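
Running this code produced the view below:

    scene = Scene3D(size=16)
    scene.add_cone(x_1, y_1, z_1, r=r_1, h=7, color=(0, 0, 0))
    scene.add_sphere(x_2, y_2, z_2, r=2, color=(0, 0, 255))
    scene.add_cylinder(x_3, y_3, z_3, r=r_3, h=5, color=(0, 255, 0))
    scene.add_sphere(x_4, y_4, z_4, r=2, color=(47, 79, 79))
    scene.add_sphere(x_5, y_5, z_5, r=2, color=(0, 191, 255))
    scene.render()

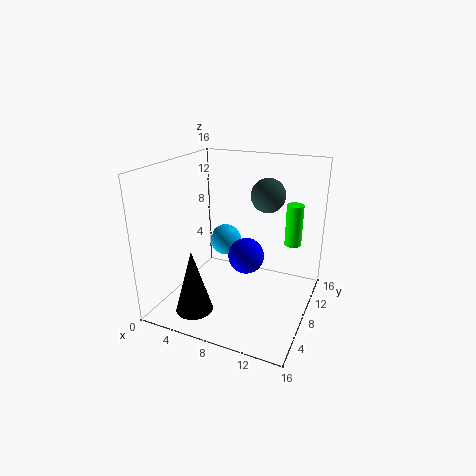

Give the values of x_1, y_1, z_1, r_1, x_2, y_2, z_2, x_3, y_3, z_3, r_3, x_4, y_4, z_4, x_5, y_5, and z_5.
x_1 = 5; y_1 = 3; z_1 = 1; r_1 = 2; x_2 = 9; y_2 = 8; z_2 = 6; x_3 = 13; y_3 = 13; z_3 = 6; r_3 = 1; x_4 = 10; y_4 = 12; z_4 = 12; x_5 = 4; y_5 = 13; z_5 = 5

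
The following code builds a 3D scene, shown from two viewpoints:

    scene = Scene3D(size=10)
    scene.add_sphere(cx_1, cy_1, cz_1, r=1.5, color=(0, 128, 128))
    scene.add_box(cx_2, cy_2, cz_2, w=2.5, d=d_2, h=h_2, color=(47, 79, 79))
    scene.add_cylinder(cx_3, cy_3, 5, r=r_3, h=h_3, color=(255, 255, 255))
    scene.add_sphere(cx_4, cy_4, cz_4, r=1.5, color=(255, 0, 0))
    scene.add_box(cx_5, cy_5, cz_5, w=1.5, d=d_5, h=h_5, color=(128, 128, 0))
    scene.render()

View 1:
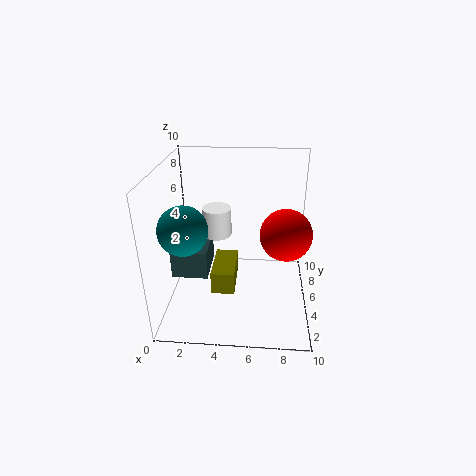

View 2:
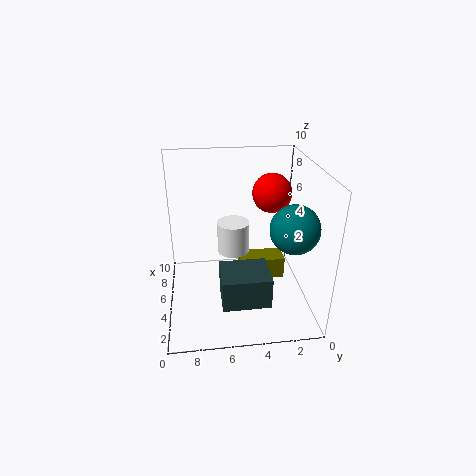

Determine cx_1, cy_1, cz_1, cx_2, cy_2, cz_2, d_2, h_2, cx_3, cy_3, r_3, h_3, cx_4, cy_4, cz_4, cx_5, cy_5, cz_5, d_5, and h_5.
cx_1 = 2
cy_1 = 2
cz_1 = 7
cx_2 = 0.5
cy_2 = 3.5
cz_2 = 2.5
d_2 = 3
h_2 = 2
cx_3 = 3.5
cy_3 = 5.5
r_3 = 1
h_3 = 2
cx_4 = 8
cy_4 = 2
cz_4 = 7
cx_5 = 3.5
cy_5 = 2
cz_5 = 2.5
d_5 = 3
h_5 = 1.5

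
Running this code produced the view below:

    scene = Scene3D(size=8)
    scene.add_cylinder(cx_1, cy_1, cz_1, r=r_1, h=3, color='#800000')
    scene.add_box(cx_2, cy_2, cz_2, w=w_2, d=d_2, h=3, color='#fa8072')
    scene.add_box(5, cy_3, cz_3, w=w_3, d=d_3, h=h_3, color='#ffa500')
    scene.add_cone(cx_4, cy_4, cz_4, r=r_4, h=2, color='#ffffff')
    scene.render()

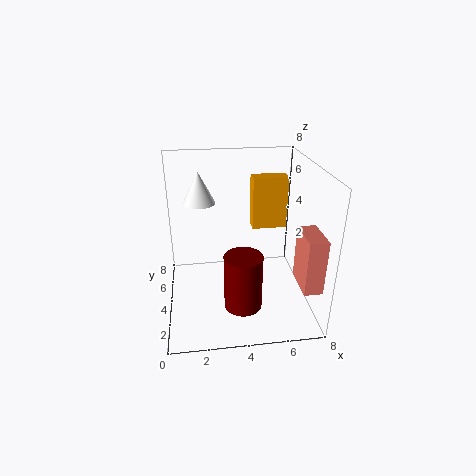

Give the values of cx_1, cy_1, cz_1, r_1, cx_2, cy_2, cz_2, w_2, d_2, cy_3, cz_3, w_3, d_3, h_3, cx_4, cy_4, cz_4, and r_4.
cx_1 = 4, cy_1 = 2, cz_1 = 1, r_1 = 1, cx_2 = 7, cy_2 = 1, cz_2 = 2, w_2 = 1, d_2 = 2, cy_3 = 5, cz_3 = 4, w_3 = 2, d_3 = 1, h_3 = 3, cx_4 = 2, cy_4 = 7, cz_4 = 5, r_4 = 1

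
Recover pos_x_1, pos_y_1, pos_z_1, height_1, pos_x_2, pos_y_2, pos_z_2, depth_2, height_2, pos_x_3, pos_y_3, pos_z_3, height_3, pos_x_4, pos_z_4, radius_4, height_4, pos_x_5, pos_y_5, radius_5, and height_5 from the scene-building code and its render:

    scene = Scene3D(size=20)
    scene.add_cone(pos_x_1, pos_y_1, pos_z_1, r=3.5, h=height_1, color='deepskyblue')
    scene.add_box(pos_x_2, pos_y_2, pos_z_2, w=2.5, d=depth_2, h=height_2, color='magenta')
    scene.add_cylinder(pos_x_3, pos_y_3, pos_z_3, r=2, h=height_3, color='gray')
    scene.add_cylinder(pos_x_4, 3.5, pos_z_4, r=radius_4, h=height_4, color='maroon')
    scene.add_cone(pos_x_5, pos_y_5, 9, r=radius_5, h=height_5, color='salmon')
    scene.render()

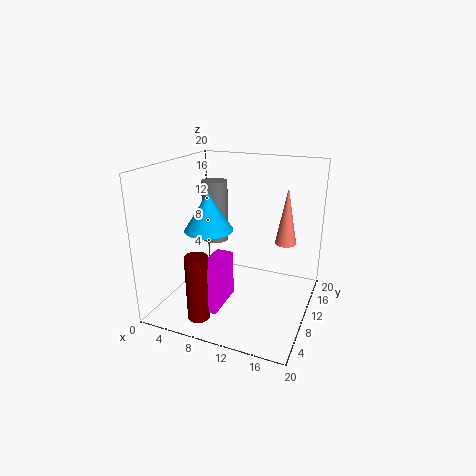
pos_x_1 = 5.5
pos_y_1 = 10
pos_z_1 = 10.5
height_1 = 5.5
pos_x_2 = 7
pos_y_2 = 3.5
pos_z_2 = 1.5
depth_2 = 6
height_2 = 6.5
pos_x_3 = 4
pos_y_3 = 15
pos_z_3 = 7
height_3 = 9.5
pos_x_4 = 7
pos_z_4 = 0.5
radius_4 = 1.5
height_4 = 9
pos_x_5 = 16
pos_y_5 = 13
radius_5 = 1.5
height_5 = 8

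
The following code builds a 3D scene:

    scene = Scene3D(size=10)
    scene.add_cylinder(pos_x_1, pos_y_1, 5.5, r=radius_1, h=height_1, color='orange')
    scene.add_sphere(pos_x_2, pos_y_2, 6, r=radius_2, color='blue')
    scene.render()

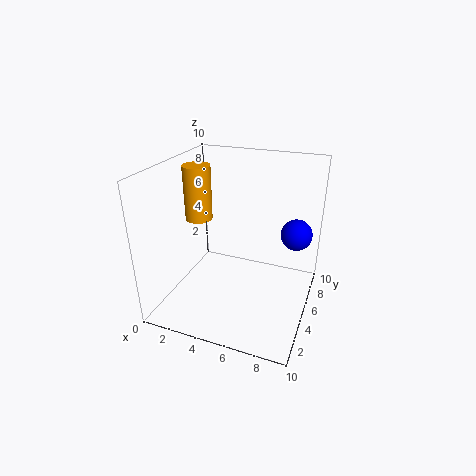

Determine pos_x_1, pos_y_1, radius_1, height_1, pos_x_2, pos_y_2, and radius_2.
pos_x_1 = 1.5, pos_y_1 = 6, radius_1 = 1, height_1 = 4, pos_x_2 = 9, pos_y_2 = 5, radius_2 = 1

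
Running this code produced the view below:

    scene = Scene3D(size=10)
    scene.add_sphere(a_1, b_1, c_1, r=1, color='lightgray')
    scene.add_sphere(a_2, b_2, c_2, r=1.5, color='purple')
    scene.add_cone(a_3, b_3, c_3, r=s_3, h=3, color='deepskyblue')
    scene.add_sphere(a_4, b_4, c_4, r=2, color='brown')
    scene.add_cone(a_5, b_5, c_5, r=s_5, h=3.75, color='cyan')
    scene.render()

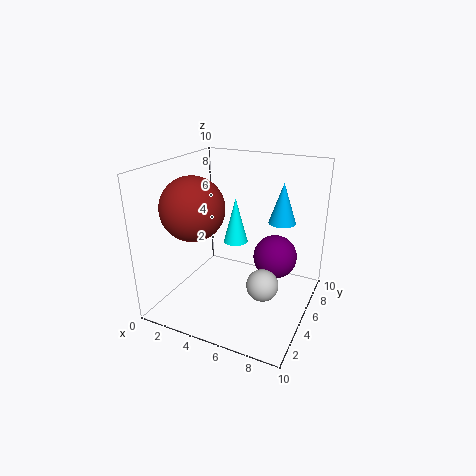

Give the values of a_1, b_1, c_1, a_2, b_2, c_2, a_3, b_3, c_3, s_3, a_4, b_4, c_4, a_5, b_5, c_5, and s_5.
a_1 = 7.75
b_1 = 2.75
c_1 = 3.25
a_2 = 7.5
b_2 = 5.75
c_2 = 3.75
a_3 = 7.25
b_3 = 7.75
c_3 = 5.5
s_3 = 1
a_4 = 3.25
b_4 = 2.25
c_4 = 7.75
a_5 = 3
b_5 = 8.75
c_5 = 2.75
s_5 = 1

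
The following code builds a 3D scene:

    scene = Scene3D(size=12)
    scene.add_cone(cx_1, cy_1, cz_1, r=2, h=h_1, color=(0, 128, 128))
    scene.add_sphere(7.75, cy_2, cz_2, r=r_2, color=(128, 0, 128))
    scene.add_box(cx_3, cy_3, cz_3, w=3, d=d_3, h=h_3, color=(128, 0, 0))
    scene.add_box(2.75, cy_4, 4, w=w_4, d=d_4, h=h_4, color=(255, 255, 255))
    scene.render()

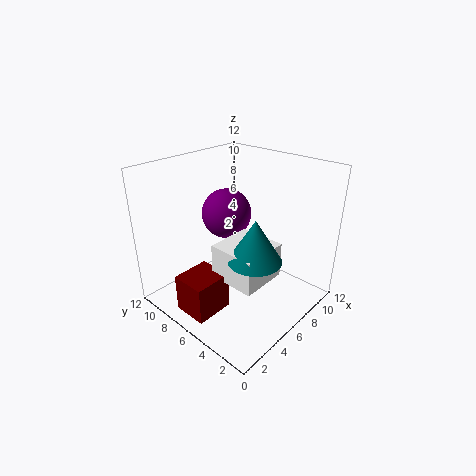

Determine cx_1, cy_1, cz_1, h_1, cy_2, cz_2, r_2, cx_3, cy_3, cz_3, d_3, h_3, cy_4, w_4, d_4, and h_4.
cx_1 = 4.25; cy_1 = 2.75; cz_1 = 6; h_1 = 3.25; cy_2 = 9; cz_2 = 6.75; r_2 = 2.25; cx_3 = 0.25; cy_3 = 4.5; cz_3 = 1.5; d_3 = 2.75; h_3 = 3; cy_4 = 2; w_4 = 3.75; d_4 = 3.75; h_4 = 2.75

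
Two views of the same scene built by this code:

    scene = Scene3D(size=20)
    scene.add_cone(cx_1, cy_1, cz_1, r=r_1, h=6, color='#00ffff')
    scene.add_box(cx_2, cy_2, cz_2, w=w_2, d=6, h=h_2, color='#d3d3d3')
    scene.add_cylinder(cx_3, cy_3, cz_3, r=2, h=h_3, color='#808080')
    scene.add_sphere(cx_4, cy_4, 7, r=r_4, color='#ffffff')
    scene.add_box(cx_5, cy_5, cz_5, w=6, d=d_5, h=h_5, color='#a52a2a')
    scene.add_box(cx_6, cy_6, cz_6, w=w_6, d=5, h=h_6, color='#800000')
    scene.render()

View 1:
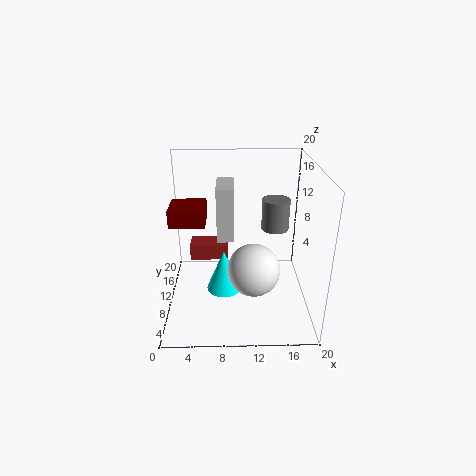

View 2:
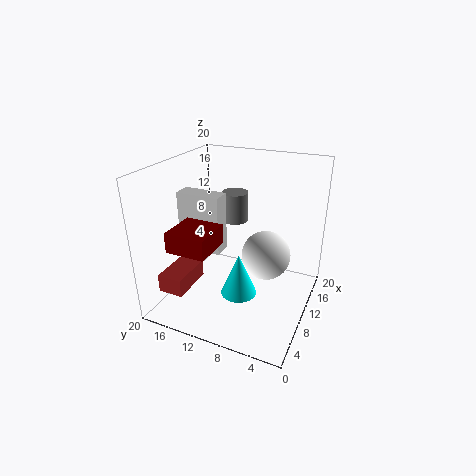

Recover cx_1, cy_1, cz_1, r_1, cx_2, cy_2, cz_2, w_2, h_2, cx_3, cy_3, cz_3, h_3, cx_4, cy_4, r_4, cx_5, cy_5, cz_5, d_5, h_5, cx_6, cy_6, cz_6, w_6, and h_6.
cx_1 = 8, cy_1 = 9, cz_1 = 2.5, r_1 = 2.5, cx_2 = 7, cy_2 = 11.5, cz_2 = 8.5, w_2 = 2.5, h_2 = 8, cx_3 = 15.5, cy_3 = 13, cz_3 = 10, h_3 = 4.5, cx_4 = 12, cy_4 = 6.5, r_4 = 3.5, cx_5 = 2.5, cy_5 = 15, cz_5 = 3.5, d_5 = 3.5, h_5 = 2.5, cx_6 = 0.5, cy_6 = 10, cz_6 = 11.5, w_6 = 5, h_6 = 2.5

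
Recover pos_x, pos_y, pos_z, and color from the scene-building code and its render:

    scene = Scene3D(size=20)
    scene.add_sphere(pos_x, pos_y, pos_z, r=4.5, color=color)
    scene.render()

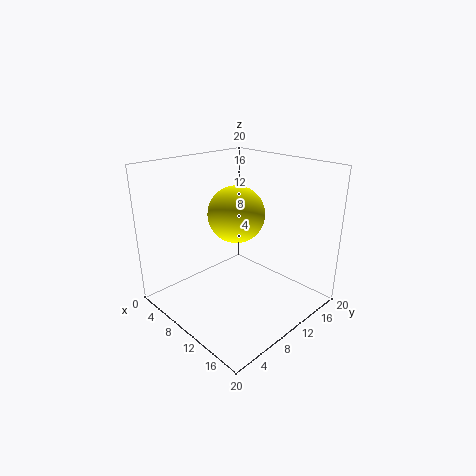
pos_x = 5
pos_y = 14.5
pos_z = 11
color = 'yellow'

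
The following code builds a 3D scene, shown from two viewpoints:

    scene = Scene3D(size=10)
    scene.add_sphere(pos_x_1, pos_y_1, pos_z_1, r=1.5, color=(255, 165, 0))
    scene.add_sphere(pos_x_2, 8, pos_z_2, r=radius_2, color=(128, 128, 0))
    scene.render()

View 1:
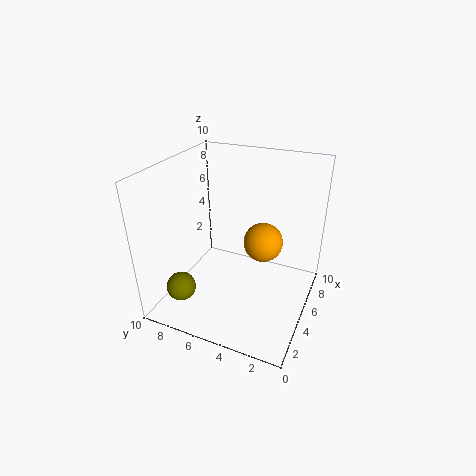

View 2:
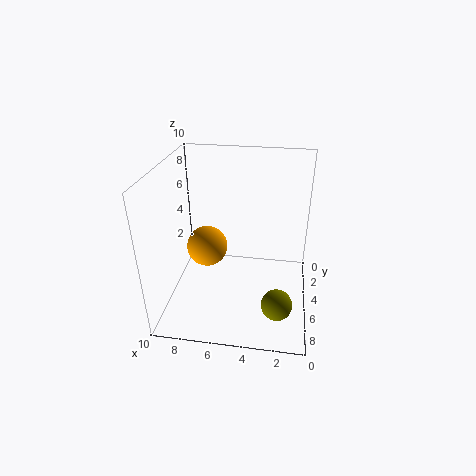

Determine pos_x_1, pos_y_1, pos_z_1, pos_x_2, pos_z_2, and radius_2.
pos_x_1 = 7.5; pos_y_1 = 4; pos_z_1 = 3.5; pos_x_2 = 2; pos_z_2 = 2; radius_2 = 1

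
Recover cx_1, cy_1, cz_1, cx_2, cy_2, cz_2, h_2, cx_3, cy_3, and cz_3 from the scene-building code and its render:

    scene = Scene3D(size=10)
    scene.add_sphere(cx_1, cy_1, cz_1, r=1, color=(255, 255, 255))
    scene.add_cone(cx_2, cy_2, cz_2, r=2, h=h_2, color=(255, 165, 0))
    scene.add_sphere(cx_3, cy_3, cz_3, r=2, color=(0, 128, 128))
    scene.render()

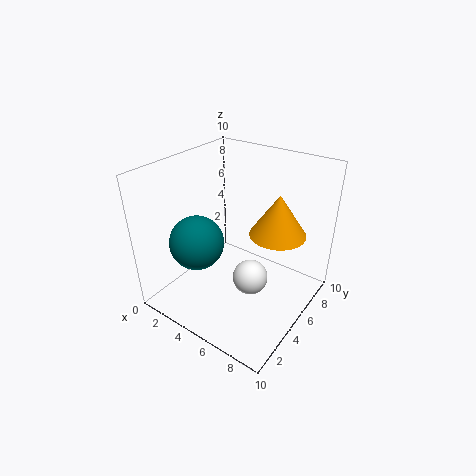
cx_1 = 8, cy_1 = 2, cz_1 = 5, cx_2 = 7, cy_2 = 7, cz_2 = 5, h_2 = 3, cx_3 = 2, cy_3 = 4, cz_3 = 4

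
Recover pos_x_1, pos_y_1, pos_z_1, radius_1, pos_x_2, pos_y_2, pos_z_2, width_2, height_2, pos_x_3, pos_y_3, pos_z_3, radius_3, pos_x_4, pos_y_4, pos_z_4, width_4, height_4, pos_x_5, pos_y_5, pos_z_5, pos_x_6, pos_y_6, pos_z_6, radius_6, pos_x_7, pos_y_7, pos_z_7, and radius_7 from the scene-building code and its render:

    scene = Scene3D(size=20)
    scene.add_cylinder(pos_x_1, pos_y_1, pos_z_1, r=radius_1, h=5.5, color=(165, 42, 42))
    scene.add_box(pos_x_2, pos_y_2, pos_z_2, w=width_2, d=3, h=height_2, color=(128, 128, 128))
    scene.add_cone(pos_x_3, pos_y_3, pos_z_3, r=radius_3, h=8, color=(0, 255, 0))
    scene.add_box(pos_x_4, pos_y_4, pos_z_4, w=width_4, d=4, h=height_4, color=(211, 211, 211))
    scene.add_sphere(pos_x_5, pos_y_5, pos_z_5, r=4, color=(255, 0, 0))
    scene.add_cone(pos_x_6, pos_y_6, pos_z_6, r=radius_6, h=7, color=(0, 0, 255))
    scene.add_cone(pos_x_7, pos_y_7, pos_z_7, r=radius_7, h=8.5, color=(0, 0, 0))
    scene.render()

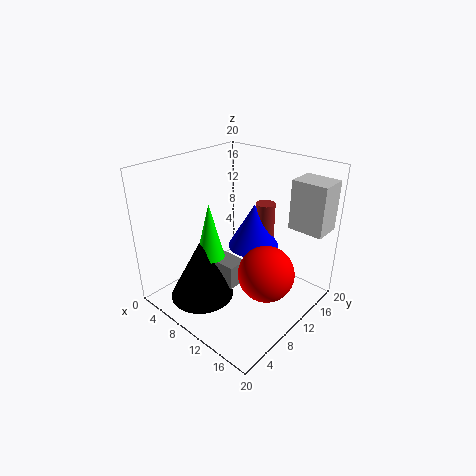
pos_x_1 = 9; pos_y_1 = 17.5; pos_z_1 = 7; radius_1 = 1.5; pos_x_2 = 6; pos_y_2 = 8; pos_z_2 = 2.5; width_2 = 4.5; height_2 = 3.5; pos_x_3 = 7; pos_y_3 = 7.5; pos_z_3 = 7; radius_3 = 2; pos_x_4 = 14.5; pos_y_4 = 15.5; pos_z_4 = 11; width_4 = 5; height_4 = 7; pos_x_5 = 14; pos_y_5 = 11.5; pos_z_5 = 5; pos_x_6 = 8; pos_y_6 = 16; pos_z_6 = 5.5; radius_6 = 4; pos_x_7 = 7; pos_y_7 = 5.5; pos_z_7 = 1.5; radius_7 = 4.5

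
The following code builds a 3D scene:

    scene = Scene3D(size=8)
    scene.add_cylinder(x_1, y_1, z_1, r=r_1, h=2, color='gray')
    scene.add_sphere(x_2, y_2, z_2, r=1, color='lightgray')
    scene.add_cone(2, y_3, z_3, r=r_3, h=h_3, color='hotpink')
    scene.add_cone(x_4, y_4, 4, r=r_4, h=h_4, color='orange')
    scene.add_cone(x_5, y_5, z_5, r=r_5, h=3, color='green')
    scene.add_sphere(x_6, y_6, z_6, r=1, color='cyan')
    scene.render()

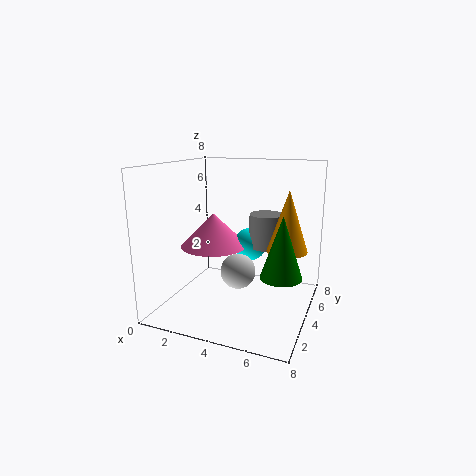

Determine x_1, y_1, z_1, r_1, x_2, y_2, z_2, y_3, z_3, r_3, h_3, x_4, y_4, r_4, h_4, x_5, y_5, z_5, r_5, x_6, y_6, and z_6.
x_1 = 5, y_1 = 6, z_1 = 3, r_1 = 1, x_2 = 4, y_2 = 4, z_2 = 2, y_3 = 5, z_3 = 3, r_3 = 2, h_3 = 2, x_4 = 7, y_4 = 3, r_4 = 1, h_4 = 3, x_5 = 7, y_5 = 2, z_5 = 3, r_5 = 1, x_6 = 4, y_6 = 6, z_6 = 3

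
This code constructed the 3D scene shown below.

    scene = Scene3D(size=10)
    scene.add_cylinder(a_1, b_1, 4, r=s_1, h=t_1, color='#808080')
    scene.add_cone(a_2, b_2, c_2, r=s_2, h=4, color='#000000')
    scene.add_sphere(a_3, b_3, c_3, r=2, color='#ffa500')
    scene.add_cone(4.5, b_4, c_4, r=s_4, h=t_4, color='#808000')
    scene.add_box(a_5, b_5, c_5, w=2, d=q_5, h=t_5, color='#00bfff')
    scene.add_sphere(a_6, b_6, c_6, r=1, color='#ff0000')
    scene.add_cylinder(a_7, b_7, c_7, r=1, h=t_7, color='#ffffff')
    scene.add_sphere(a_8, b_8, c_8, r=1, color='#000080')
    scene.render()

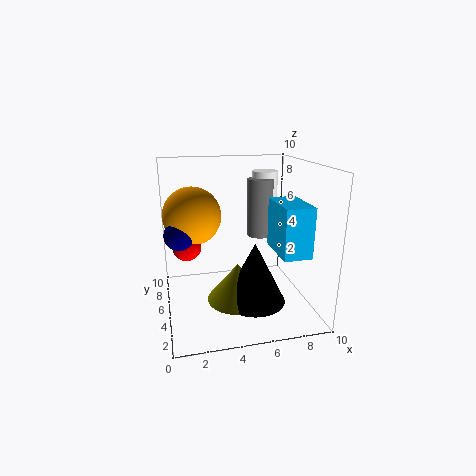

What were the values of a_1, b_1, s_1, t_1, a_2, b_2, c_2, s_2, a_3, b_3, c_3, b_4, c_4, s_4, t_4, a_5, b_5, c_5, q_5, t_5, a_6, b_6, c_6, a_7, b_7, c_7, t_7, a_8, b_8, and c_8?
a_1 = 7.5
b_1 = 8
s_1 = 1
t_1 = 4.5
a_2 = 5.5
b_2 = 2.5
c_2 = 1.5
s_2 = 2
a_3 = 2
b_3 = 6
c_3 = 6.5
b_4 = 3
c_4 = 1.5
s_4 = 2
t_4 = 2.5
a_5 = 7.5
b_5 = 2.5
c_5 = 4
q_5 = 3.5
t_5 = 3.5
a_6 = 1.5
b_6 = 5.5
c_6 = 4.5
a_7 = 8
b_7 = 8.5
c_7 = 7
t_7 = 2
a_8 = 1
b_8 = 5
c_8 = 5.5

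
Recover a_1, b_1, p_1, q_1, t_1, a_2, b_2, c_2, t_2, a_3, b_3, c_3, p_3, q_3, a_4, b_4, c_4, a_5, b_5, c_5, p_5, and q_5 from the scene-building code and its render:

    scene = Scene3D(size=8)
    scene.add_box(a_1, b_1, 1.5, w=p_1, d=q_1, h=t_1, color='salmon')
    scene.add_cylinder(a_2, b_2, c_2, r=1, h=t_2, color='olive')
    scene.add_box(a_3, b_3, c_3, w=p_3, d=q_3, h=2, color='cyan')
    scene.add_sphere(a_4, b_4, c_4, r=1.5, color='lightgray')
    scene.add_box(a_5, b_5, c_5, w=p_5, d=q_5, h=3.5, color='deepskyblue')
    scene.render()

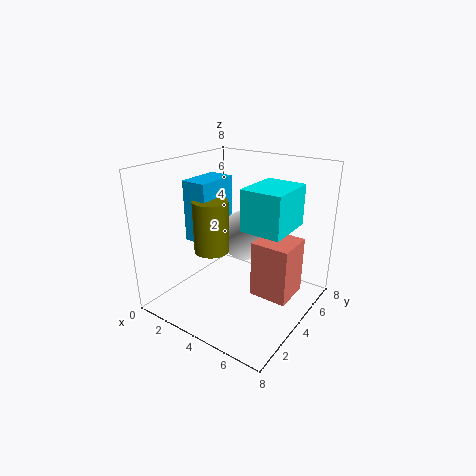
a_1 = 5.5, b_1 = 3, p_1 = 2, q_1 = 2, t_1 = 3, a_2 = 2.5, b_2 = 3.5, c_2 = 3, t_2 = 3, a_3 = 5.5, b_3 = 2, c_3 = 5.5, p_3 = 2, q_3 = 2.5, a_4 = 3.5, b_4 = 5.5, c_4 = 3.5, a_5 = 1, b_5 = 3, c_5 = 3.5, p_5 = 1.5, q_5 = 2.5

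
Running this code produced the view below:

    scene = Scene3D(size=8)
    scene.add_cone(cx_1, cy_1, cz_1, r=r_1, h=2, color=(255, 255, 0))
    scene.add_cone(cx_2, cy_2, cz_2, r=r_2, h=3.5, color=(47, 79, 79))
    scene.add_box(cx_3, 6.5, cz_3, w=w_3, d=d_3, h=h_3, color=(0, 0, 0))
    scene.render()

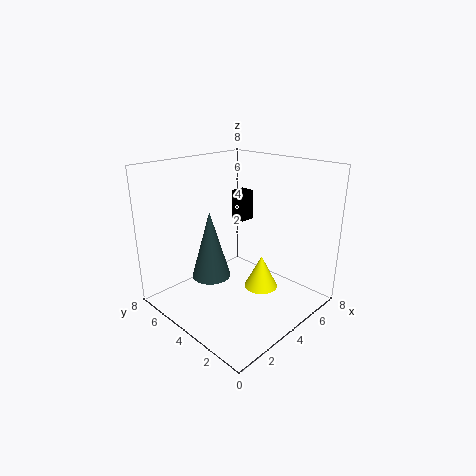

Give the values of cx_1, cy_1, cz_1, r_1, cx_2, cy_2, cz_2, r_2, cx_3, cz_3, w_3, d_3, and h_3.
cx_1 = 5.5
cy_1 = 3.5
cz_1 = 0.5
r_1 = 1
cx_2 = 2
cy_2 = 4
cz_2 = 2.5
r_2 = 1
cx_3 = 7
cz_3 = 3.5
w_3 = 1
d_3 = 1
h_3 = 2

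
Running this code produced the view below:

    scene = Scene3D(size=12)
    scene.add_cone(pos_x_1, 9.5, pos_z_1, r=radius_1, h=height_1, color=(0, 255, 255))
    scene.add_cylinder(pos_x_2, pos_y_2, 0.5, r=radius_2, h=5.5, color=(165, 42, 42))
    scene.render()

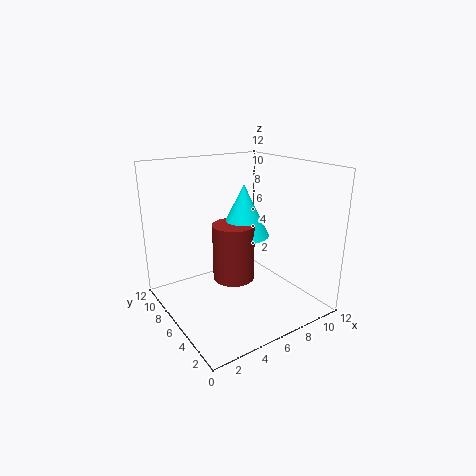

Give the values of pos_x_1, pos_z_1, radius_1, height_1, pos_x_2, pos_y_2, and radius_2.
pos_x_1 = 9, pos_z_1 = 4.5, radius_1 = 2.5, height_1 = 5, pos_x_2 = 7.5, pos_y_2 = 9, radius_2 = 2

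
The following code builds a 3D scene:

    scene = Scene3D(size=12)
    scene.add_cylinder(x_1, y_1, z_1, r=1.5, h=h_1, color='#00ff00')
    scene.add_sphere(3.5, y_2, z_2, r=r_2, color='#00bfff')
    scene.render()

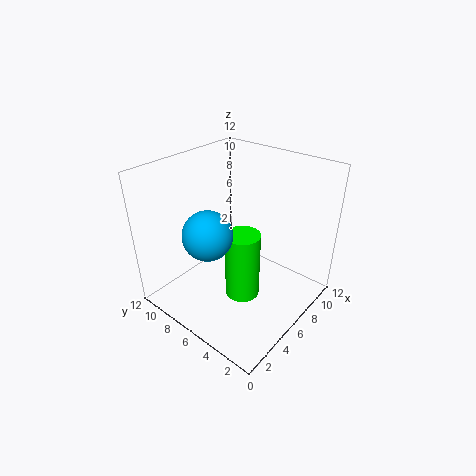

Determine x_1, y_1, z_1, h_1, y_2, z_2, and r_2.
x_1 = 6
y_1 = 5.5
z_1 = 0.5
h_1 = 6
y_2 = 7
z_2 = 7
r_2 = 2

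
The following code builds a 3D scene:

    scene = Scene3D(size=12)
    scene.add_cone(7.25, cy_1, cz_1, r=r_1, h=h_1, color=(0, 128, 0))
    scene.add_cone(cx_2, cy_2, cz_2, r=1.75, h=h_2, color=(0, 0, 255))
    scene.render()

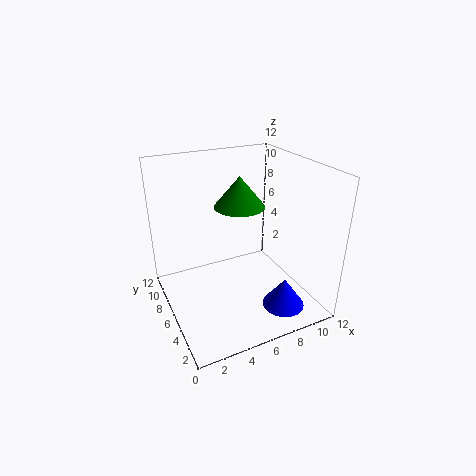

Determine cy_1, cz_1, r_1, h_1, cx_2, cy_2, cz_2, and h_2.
cy_1 = 8.25; cz_1 = 7.75; r_1 = 2.25; h_1 = 2.75; cx_2 = 8.75; cy_2 = 2.75; cz_2 = 0.5; h_2 = 2.5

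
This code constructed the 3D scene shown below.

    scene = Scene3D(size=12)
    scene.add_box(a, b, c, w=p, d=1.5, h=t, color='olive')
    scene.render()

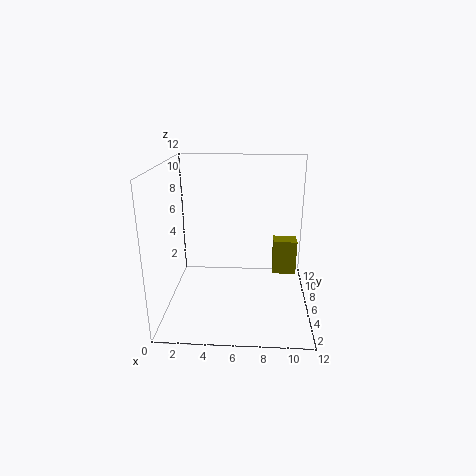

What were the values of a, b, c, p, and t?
a = 9; b = 6.5; c = 2.5; p = 2; t = 3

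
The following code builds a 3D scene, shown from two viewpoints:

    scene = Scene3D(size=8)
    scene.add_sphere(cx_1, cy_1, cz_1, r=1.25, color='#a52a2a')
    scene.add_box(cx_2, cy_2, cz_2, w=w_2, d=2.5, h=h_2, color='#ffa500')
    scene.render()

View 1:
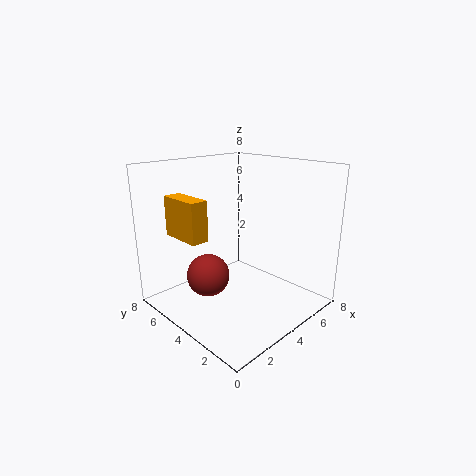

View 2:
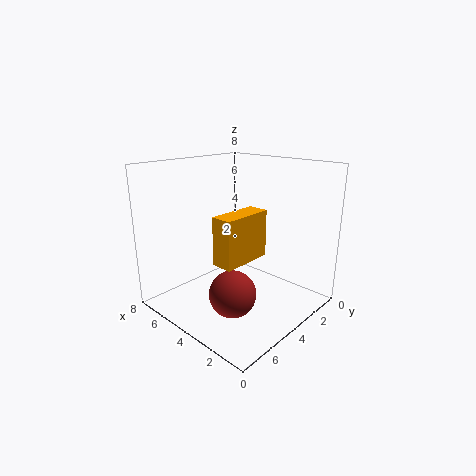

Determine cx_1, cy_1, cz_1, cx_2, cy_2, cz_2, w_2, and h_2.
cx_1 = 3; cy_1 = 5.5; cz_1 = 1.5; cx_2 = 1.5; cy_2 = 4.75; cz_2 = 4; w_2 = 1; h_2 = 2.25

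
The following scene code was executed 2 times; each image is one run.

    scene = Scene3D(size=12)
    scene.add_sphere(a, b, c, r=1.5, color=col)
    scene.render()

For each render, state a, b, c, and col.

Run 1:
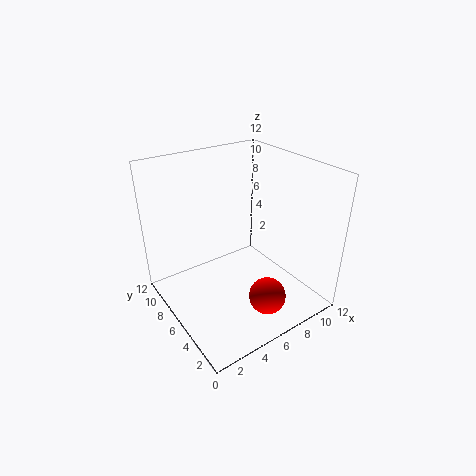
a = 6.5; b = 2.5; c = 2; col = 'red'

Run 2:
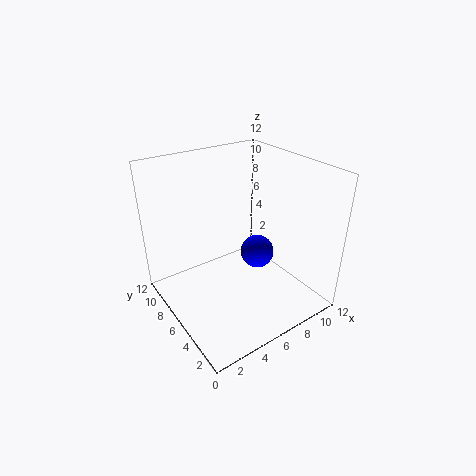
a = 8.5; b = 6.5; c = 3.5; col = 'blue'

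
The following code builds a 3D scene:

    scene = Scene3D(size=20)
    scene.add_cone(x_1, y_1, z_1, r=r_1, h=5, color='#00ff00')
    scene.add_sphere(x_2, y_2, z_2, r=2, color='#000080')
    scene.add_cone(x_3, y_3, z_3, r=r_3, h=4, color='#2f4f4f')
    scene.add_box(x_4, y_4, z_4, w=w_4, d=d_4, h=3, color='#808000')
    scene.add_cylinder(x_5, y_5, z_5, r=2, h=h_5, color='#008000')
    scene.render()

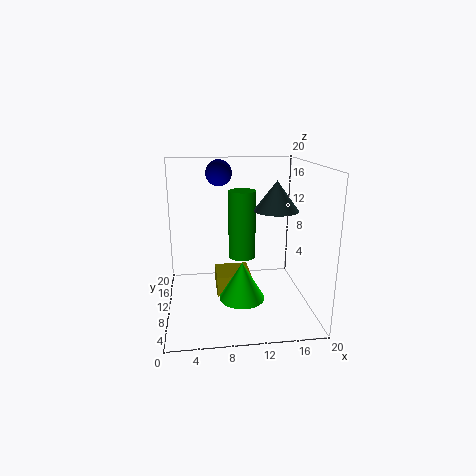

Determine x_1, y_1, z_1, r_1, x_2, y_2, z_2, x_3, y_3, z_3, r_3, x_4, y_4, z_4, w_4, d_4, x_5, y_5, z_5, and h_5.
x_1 = 10; y_1 = 6; z_1 = 3; r_1 = 3; x_2 = 8; y_2 = 17; z_2 = 18; x_3 = 15; y_3 = 9; z_3 = 14; r_3 = 3; x_4 = 7; y_4 = 10; z_4 = 1; w_4 = 5; d_4 = 5; x_5 = 11; y_5 = 13; z_5 = 6; h_5 = 10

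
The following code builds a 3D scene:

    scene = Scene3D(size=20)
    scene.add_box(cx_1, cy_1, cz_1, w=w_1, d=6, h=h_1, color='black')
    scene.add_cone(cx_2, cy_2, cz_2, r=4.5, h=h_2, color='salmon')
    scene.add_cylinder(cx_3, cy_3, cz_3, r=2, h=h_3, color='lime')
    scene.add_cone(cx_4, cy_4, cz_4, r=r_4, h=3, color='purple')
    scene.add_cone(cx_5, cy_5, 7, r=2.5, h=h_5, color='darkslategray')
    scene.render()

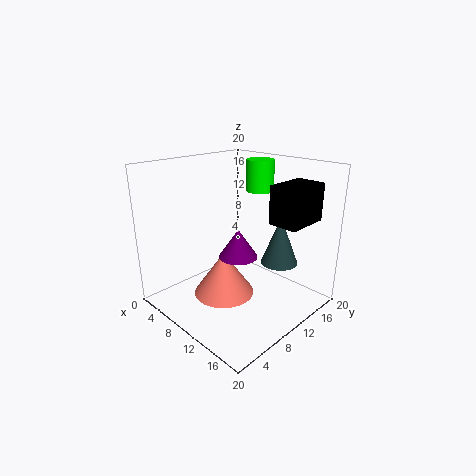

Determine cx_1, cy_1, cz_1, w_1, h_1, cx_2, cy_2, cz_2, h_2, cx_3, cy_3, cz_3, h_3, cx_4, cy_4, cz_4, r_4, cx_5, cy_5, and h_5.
cx_1 = 14.5
cy_1 = 11
cz_1 = 13
w_1 = 4
h_1 = 5
cx_2 = 7.5
cy_2 = 9.5
cz_2 = 0.5
h_2 = 6.5
cx_3 = 9
cy_3 = 15.5
cz_3 = 15.5
h_3 = 4.5
cx_4 = 17.5
cy_4 = 2.5
cz_4 = 12.5
r_4 = 2
cx_5 = 15
cy_5 = 13
h_5 = 6.5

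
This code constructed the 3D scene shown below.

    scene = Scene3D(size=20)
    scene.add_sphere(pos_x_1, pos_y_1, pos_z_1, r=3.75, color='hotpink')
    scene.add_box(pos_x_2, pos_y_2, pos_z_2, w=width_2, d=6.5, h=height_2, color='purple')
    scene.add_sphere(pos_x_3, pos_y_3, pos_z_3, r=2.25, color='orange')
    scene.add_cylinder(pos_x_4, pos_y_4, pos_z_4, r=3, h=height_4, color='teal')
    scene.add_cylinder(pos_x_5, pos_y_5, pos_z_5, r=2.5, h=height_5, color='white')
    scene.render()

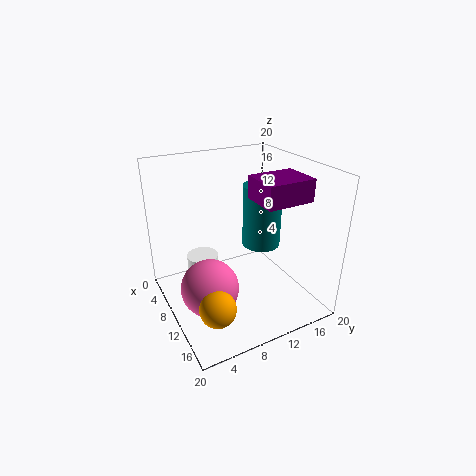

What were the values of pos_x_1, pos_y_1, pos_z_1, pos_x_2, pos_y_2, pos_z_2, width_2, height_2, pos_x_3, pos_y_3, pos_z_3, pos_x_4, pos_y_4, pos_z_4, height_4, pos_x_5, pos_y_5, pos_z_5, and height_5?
pos_x_1 = 13; pos_y_1 = 4.25; pos_z_1 = 5.5; pos_x_2 = 10.75; pos_y_2 = 11; pos_z_2 = 16; width_2 = 5.25; height_2 = 3; pos_x_3 = 17; pos_y_3 = 3.5; pos_z_3 = 5.25; pos_x_4 = 6.25; pos_y_4 = 16.25; pos_z_4 = 5.75; height_4 = 9.75; pos_x_5 = 2.5; pos_y_5 = 7.5; pos_z_5 = 1; height_5 = 3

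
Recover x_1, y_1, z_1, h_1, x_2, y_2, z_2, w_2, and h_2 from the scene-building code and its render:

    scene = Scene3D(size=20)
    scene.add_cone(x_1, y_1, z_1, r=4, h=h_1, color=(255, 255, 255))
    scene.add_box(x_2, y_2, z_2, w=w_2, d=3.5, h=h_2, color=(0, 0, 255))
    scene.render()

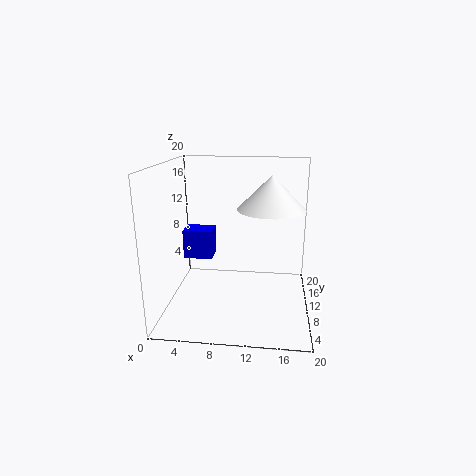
x_1 = 14.5
y_1 = 5
z_1 = 15.5
h_1 = 4
x_2 = 1
y_2 = 13.5
z_2 = 5
w_2 = 4.5
h_2 = 4.5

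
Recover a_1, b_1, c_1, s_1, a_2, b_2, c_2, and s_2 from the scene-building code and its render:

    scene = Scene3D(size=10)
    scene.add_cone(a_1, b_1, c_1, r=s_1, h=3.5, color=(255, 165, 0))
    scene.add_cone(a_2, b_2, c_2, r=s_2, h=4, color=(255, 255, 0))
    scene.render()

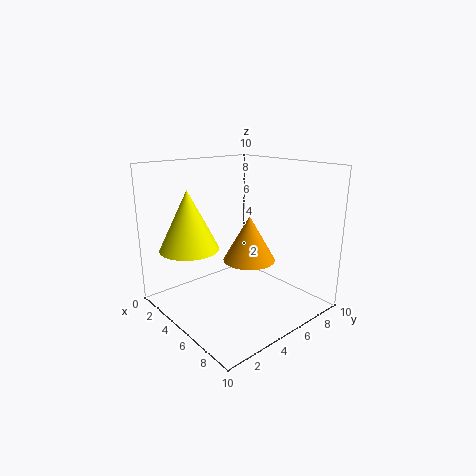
a_1 = 4, b_1 = 7, c_1 = 2.5, s_1 = 2, a_2 = 3.5, b_2 = 2, c_2 = 4.5, s_2 = 2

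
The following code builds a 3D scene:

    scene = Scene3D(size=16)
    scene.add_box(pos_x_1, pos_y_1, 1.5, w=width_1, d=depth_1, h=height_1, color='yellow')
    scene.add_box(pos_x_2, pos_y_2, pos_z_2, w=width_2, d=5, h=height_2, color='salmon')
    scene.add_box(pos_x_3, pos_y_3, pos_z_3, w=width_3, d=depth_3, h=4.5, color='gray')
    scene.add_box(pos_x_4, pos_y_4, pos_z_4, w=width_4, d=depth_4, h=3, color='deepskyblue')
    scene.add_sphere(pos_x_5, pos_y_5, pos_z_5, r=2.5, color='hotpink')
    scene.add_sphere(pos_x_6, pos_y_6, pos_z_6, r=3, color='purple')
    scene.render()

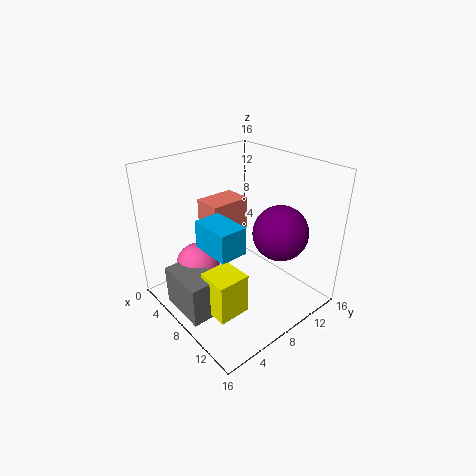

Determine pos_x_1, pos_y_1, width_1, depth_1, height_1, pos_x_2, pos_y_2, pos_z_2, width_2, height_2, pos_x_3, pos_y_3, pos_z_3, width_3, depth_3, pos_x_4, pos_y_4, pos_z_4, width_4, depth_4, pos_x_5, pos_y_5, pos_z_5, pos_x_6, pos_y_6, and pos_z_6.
pos_x_1 = 8.5, pos_y_1 = 2.5, width_1 = 3.5, depth_1 = 3.5, height_1 = 4.5, pos_x_2 = 1, pos_y_2 = 7.5, pos_z_2 = 6.5, width_2 = 3.5, height_2 = 4, pos_x_3 = 4.5, pos_y_3 = 0.5, pos_z_3 = 1, width_3 = 5.5, depth_3 = 3.5, pos_x_4 = 6.5, pos_y_4 = 3.5, pos_z_4 = 8, width_4 = 4.5, depth_4 = 3, pos_x_5 = 5, pos_y_5 = 4.5, pos_z_5 = 4.5, pos_x_6 = 11.5, pos_y_6 = 11, pos_z_6 = 9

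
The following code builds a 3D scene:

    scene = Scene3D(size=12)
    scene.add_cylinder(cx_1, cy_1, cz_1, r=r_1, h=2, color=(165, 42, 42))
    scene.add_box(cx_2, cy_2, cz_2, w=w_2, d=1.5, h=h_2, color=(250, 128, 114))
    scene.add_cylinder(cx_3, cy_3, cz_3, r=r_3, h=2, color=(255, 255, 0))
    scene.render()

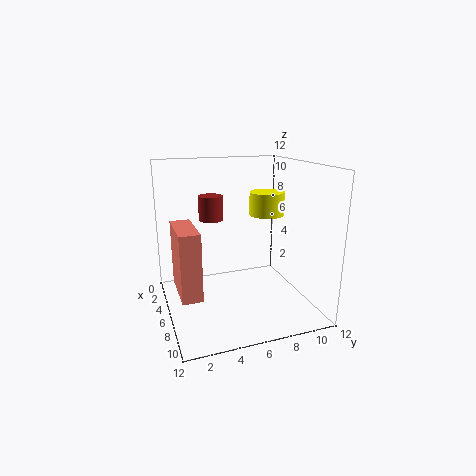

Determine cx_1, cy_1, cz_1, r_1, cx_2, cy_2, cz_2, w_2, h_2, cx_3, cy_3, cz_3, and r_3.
cx_1 = 5; cy_1 = 4; cz_1 = 7.5; r_1 = 1; cx_2 = 6; cy_2 = 0.5; cz_2 = 3; w_2 = 4; h_2 = 5; cx_3 = 5; cy_3 = 9; cz_3 = 7.5; r_3 = 1.5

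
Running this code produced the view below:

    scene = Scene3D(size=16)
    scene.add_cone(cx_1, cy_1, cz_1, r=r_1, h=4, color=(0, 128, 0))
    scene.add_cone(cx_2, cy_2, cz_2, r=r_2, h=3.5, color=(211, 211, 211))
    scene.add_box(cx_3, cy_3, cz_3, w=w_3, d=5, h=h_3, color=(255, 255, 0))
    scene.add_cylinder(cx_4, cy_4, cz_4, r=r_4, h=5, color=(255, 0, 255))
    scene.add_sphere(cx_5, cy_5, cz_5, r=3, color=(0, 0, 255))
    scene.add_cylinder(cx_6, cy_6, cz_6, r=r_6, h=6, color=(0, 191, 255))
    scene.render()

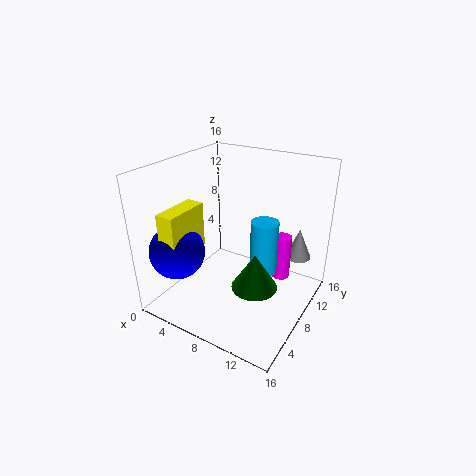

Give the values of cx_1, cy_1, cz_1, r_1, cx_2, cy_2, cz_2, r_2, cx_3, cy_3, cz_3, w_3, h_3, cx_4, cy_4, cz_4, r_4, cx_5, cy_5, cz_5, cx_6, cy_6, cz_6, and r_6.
cx_1 = 11, cy_1 = 6.5, cz_1 = 3.5, r_1 = 2.5, cx_2 = 13.5, cy_2 = 12.5, cz_2 = 5, r_2 = 1.5, cx_3 = 2.5, cy_3 = 1.5, cz_3 = 7, w_3 = 2, h_3 = 5, cx_4 = 12.5, cy_4 = 10, cz_4 = 3.5, r_4 = 1, cx_5 = 3, cy_5 = 3.5, cz_5 = 7, cx_6 = 11, cy_6 = 8.5, cz_6 = 4.5, r_6 = 1.5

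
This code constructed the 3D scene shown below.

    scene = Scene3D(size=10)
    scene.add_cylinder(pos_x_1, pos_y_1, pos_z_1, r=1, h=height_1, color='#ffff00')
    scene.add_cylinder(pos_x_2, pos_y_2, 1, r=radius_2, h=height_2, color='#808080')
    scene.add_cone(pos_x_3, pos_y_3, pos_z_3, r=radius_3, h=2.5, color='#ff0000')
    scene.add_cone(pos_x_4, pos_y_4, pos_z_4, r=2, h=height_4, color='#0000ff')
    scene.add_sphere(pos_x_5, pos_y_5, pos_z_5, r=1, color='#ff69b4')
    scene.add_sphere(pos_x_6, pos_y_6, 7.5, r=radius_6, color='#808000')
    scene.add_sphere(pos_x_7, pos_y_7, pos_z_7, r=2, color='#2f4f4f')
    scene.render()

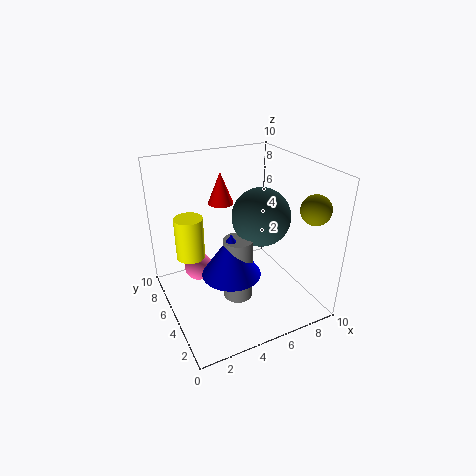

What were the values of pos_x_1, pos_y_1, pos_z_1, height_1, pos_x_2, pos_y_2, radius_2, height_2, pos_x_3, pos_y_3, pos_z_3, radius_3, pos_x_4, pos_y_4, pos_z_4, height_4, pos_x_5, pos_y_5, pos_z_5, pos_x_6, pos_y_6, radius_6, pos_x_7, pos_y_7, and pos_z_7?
pos_x_1 = 2
pos_y_1 = 6.5
pos_z_1 = 3.5
height_1 = 3
pos_x_2 = 4.5
pos_y_2 = 4
radius_2 = 1
height_2 = 4.5
pos_x_3 = 5.5
pos_y_3 = 9
pos_z_3 = 6
radius_3 = 1
pos_x_4 = 4
pos_y_4 = 4
pos_z_4 = 3
height_4 = 3
pos_x_5 = 2.5
pos_y_5 = 6.5
pos_z_5 = 2.5
pos_x_6 = 9
pos_y_6 = 2
radius_6 = 1
pos_x_7 = 6.5
pos_y_7 = 4.5
pos_z_7 = 6.5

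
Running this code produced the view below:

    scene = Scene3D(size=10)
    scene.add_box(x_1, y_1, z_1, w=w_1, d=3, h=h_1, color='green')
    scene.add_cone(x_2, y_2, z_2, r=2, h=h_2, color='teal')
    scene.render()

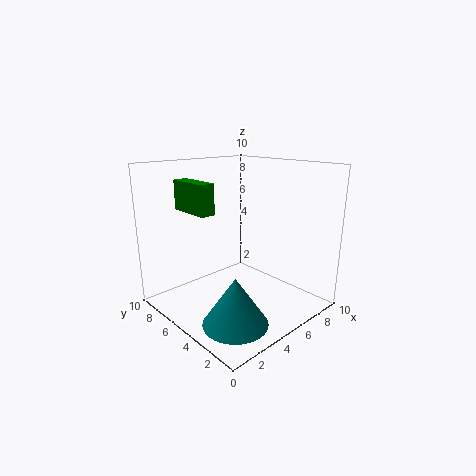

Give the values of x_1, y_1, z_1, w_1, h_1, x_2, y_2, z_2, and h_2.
x_1 = 2
y_1 = 5
z_1 = 7
w_1 = 1
h_1 = 2
x_2 = 2
y_2 = 2
z_2 = 1
h_2 = 3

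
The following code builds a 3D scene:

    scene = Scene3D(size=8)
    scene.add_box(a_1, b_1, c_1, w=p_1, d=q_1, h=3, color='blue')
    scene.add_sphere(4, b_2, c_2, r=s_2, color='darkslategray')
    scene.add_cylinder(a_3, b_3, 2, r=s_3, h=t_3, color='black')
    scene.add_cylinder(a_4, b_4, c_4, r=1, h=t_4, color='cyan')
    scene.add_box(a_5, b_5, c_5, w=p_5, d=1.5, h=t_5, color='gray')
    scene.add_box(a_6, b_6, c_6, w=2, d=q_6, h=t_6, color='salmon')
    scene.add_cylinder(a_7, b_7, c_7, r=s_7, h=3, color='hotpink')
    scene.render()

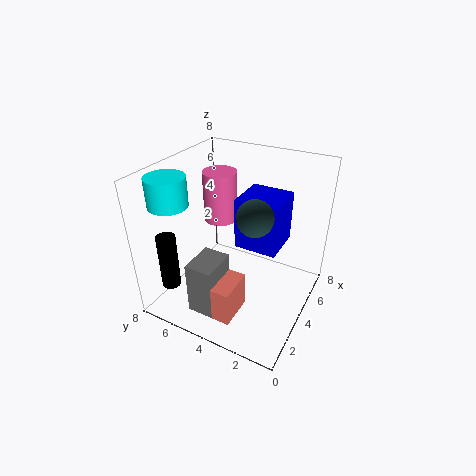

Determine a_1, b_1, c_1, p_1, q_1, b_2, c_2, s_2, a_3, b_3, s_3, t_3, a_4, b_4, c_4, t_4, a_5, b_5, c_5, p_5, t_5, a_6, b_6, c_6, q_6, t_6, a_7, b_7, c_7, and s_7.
a_1 = 4.5; b_1 = 2; c_1 = 3; p_1 = 2.5; q_1 = 2.5; b_2 = 3; c_2 = 5.5; s_2 = 1; a_3 = 1; b_3 = 6.5; s_3 = 0.5; t_3 = 3; a_4 = 1.5; b_4 = 6.5; c_4 = 6.5; t_4 = 1.5; a_5 = 1; b_5 = 4; c_5 = 0.5; p_5 = 2; t_5 = 3; a_6 = 1; b_6 = 3; c_6 = 0.5; q_6 = 1; t_6 = 2; a_7 = 5.5; b_7 = 6; c_7 = 4; s_7 = 1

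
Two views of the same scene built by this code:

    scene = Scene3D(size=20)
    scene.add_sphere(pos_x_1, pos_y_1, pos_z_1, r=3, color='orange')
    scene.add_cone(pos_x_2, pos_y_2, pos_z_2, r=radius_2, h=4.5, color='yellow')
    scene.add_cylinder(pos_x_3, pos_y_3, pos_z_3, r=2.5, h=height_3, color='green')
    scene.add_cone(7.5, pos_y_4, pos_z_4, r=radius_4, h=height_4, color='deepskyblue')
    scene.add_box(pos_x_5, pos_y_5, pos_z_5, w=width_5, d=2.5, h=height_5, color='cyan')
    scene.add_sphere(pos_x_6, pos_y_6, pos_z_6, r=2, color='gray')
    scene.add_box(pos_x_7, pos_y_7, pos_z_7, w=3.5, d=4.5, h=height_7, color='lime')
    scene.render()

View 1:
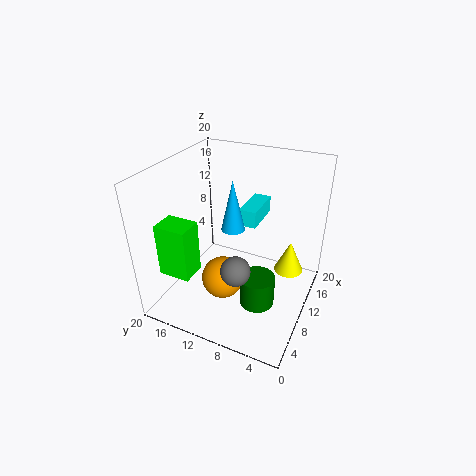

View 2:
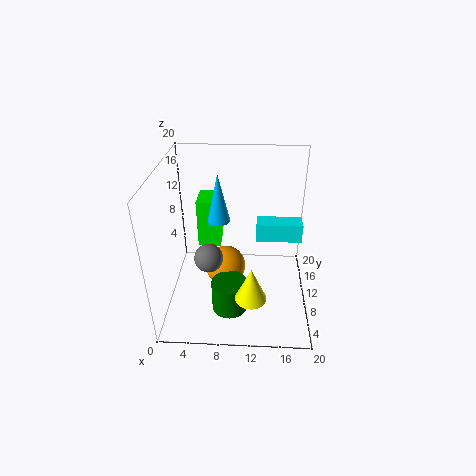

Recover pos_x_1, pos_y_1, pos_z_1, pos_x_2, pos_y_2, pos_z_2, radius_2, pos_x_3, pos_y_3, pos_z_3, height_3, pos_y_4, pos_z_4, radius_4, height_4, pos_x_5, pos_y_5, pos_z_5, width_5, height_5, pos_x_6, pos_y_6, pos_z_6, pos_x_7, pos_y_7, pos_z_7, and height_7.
pos_x_1 = 8
pos_y_1 = 11.5
pos_z_1 = 4
pos_x_2 = 12
pos_y_2 = 3
pos_z_2 = 5.5
radius_2 = 2
pos_x_3 = 9
pos_y_3 = 6.5
pos_z_3 = 0.5
height_3 = 4.5
pos_y_4 = 9.5
pos_z_4 = 13
radius_4 = 1.5
height_4 = 6.5
pos_x_5 = 12.5
pos_y_5 = 8.5
pos_z_5 = 10.5
width_5 = 6
height_5 = 2.5
pos_x_6 = 6
pos_y_6 = 8.5
pos_z_6 = 7.5
pos_x_7 = 3.5
pos_y_7 = 14.5
pos_z_7 = 5.5
height_7 = 7.5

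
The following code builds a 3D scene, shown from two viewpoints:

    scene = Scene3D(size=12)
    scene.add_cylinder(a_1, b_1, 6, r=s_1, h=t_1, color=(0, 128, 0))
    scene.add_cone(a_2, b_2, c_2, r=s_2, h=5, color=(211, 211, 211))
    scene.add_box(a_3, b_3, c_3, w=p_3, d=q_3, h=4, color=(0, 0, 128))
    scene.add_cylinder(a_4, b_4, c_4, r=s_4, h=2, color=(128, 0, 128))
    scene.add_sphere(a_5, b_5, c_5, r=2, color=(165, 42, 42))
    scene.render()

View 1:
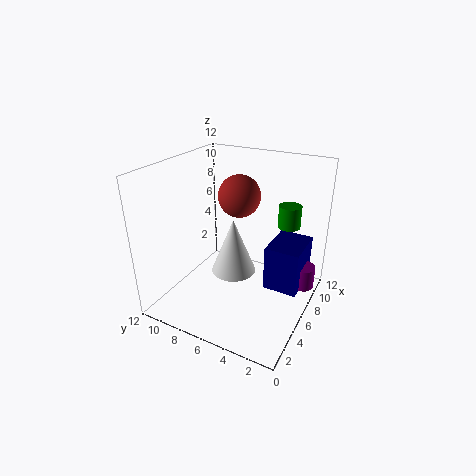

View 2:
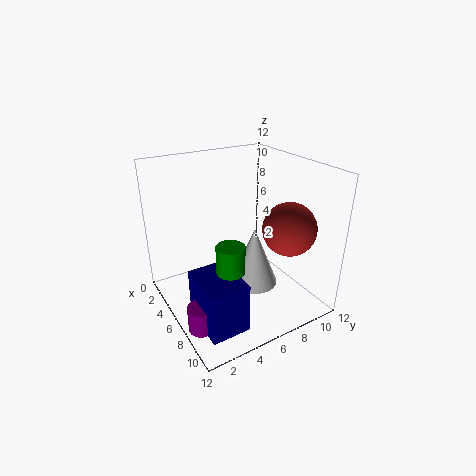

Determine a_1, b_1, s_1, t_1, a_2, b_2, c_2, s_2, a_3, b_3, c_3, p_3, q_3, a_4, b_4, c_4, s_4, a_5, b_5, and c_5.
a_1 = 10
b_1 = 3
s_1 = 1
t_1 = 2
a_2 = 7
b_2 = 7
c_2 = 2
s_2 = 2
a_3 = 7
b_3 = 1
c_3 = 1
p_3 = 4
q_3 = 3
a_4 = 9
b_4 = 1
c_4 = 1
s_4 = 1
a_5 = 10
b_5 = 8
c_5 = 8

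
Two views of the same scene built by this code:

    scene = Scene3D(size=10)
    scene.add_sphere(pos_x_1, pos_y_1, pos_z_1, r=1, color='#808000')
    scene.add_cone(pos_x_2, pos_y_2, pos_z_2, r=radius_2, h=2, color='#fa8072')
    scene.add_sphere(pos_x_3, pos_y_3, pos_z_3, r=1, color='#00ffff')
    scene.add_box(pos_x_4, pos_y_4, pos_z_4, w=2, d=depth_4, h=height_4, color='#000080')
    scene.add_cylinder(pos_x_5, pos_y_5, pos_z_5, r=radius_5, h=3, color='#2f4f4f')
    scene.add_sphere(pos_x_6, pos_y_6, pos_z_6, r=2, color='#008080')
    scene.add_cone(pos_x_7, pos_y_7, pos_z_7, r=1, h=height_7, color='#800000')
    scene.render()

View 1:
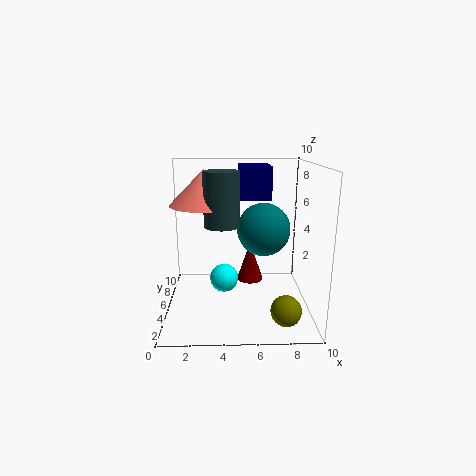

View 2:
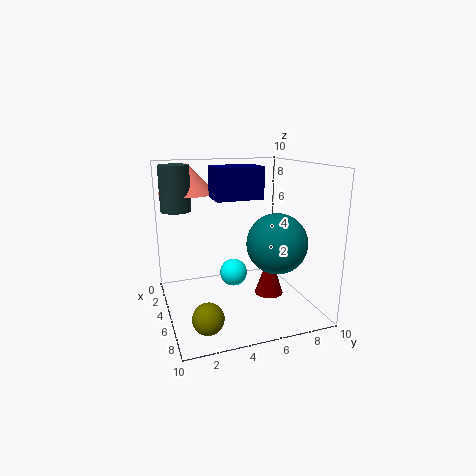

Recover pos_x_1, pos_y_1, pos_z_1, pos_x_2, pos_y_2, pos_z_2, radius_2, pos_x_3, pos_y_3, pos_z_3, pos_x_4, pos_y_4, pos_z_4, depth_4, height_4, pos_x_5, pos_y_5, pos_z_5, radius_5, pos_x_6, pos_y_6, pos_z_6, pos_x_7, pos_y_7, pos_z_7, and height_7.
pos_x_1 = 8, pos_y_1 = 2, pos_z_1 = 1, pos_x_2 = 3, pos_y_2 = 2, pos_z_2 = 8, radius_2 = 2, pos_x_3 = 4, pos_y_3 = 5, pos_z_3 = 2, pos_x_4 = 5, pos_y_4 = 3, pos_z_4 = 8, depth_4 = 3, height_4 = 2, pos_x_5 = 4, pos_y_5 = 1, pos_z_5 = 7, radius_5 = 1, pos_x_6 = 7, pos_y_6 = 7, pos_z_6 = 5, pos_x_7 = 6, pos_y_7 = 7, pos_z_7 = 1, height_7 = 3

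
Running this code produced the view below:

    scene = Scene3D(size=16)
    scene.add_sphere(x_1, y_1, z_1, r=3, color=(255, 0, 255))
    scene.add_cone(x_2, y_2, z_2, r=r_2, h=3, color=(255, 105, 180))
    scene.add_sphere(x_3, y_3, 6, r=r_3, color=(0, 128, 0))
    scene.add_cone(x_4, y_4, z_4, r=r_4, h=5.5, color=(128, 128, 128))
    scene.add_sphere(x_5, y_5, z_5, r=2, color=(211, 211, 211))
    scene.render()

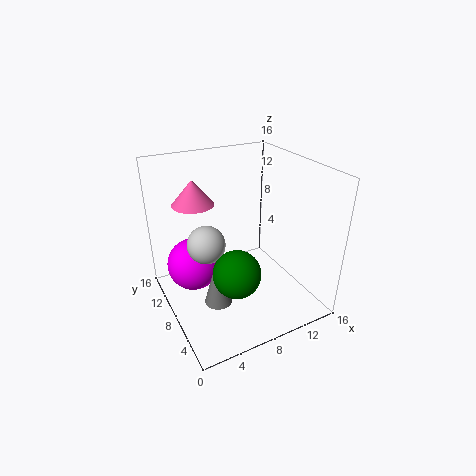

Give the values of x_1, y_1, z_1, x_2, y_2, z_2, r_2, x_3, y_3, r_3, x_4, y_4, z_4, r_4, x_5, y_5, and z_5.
x_1 = 3.5; y_1 = 10.5; z_1 = 4.5; x_2 = 5; y_2 = 13.5; z_2 = 10.5; r_2 = 2.5; x_3 = 6; y_3 = 4.5; r_3 = 2.5; x_4 = 4.5; y_4 = 6; z_4 = 2; r_4 = 1.5; x_5 = 4; y_5 = 7.5; z_5 = 8.5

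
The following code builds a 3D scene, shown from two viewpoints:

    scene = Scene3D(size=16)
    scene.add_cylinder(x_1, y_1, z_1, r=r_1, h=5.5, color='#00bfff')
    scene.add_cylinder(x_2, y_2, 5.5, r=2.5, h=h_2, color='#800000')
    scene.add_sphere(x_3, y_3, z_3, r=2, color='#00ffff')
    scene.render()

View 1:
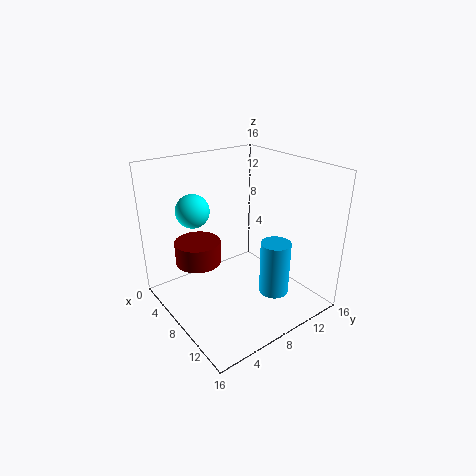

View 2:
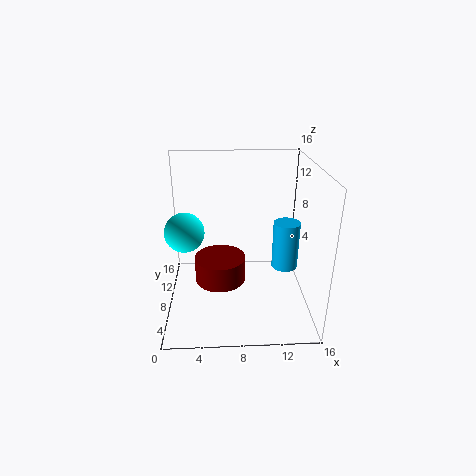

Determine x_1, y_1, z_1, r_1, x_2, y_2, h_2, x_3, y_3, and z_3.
x_1 = 13.5; y_1 = 8.5; z_1 = 4; r_1 = 1.5; x_2 = 6; y_2 = 4; h_2 = 2.5; x_3 = 2.5; y_3 = 5.5; z_3 = 10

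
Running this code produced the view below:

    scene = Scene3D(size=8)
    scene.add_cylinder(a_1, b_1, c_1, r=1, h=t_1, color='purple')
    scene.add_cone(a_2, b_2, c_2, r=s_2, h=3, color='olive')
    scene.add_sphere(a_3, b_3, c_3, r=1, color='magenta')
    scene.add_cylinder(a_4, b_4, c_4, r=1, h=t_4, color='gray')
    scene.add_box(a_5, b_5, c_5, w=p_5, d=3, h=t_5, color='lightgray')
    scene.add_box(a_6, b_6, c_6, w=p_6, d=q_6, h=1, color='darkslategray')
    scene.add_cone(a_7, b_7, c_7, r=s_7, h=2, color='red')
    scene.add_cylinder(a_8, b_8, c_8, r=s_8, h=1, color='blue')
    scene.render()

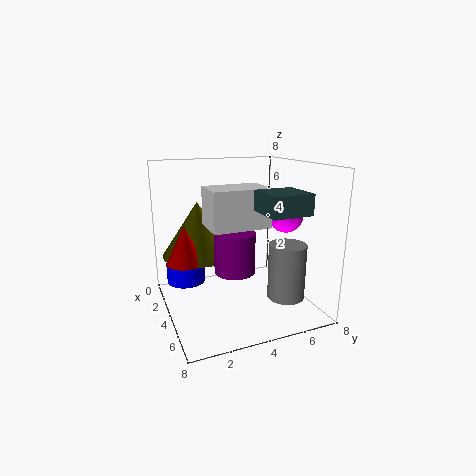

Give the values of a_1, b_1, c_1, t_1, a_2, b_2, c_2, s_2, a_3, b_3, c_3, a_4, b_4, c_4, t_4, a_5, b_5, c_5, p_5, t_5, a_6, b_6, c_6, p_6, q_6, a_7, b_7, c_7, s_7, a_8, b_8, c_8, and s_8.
a_1 = 6; b_1 = 3; c_1 = 3; t_1 = 2; a_2 = 3; b_2 = 2; c_2 = 3; s_2 = 2; a_3 = 4; b_3 = 7; c_3 = 5; a_4 = 6; b_4 = 6; c_4 = 1; t_4 = 3; a_5 = 4; b_5 = 2; c_5 = 5; p_5 = 2; t_5 = 2; a_6 = 6; b_6 = 4; c_6 = 6; p_6 = 2; q_6 = 2; a_7 = 4; b_7 = 1; c_7 = 3; s_7 = 1; a_8 = 4; b_8 = 1; c_8 = 2; s_8 = 1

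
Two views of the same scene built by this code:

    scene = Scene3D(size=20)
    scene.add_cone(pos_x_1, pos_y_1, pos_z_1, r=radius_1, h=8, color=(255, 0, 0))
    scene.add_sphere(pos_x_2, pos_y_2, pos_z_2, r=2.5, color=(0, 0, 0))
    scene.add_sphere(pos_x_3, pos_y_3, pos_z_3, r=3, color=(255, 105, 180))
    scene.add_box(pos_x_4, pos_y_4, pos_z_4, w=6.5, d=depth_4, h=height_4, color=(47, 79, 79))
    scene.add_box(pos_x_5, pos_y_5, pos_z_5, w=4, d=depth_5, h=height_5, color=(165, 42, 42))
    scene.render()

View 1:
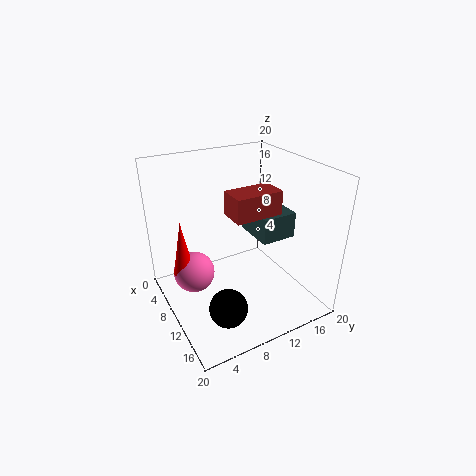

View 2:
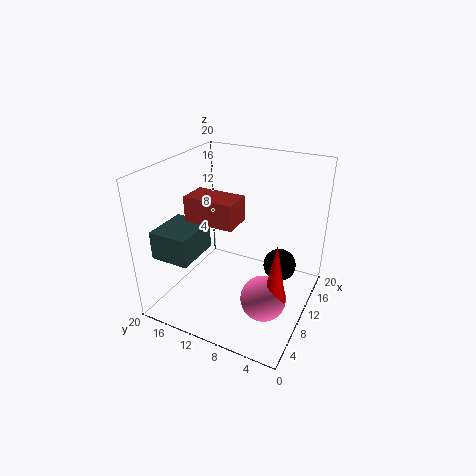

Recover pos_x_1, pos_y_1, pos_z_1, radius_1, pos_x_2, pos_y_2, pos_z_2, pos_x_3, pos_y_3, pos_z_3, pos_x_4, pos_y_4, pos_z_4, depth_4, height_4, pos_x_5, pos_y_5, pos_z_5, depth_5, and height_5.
pos_x_1 = 6.5, pos_y_1 = 3, pos_z_1 = 4.5, radius_1 = 1.5, pos_x_2 = 15.5, pos_y_2 = 5.5, pos_z_2 = 3.5, pos_x_3 = 6.5, pos_y_3 = 4.5, pos_z_3 = 4, pos_x_4 = 3.5, pos_y_4 = 14.5, pos_z_4 = 7.5, depth_4 = 5.5, height_4 = 4, pos_x_5 = 7, pos_y_5 = 9.5, pos_z_5 = 12.5, depth_5 = 7, height_5 = 3.5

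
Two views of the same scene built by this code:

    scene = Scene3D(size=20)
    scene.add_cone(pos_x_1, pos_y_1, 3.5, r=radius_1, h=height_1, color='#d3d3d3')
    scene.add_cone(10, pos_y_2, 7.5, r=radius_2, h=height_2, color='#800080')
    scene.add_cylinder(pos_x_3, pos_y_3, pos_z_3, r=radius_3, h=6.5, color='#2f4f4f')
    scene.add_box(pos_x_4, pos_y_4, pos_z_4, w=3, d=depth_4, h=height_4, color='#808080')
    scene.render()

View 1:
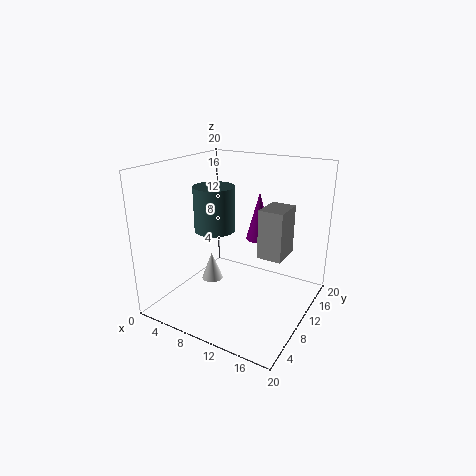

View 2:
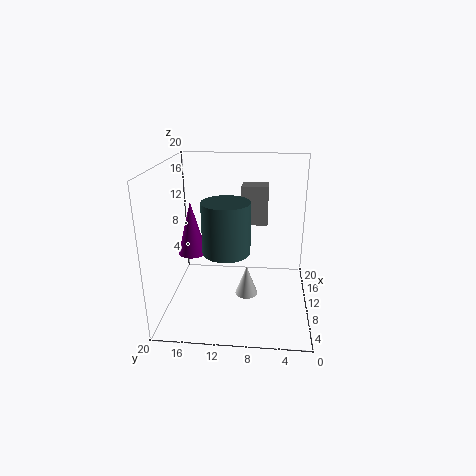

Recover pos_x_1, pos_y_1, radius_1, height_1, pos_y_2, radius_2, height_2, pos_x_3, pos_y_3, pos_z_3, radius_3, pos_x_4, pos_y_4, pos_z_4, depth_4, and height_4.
pos_x_1 = 6.5, pos_y_1 = 8.5, radius_1 = 1.5, height_1 = 4, pos_y_2 = 16.5, radius_2 = 2, height_2 = 7.5, pos_x_3 = 5.5, pos_y_3 = 11, pos_z_3 = 10, radius_3 = 3, pos_x_4 = 15, pos_y_4 = 6, pos_z_4 = 10, depth_4 = 4, height_4 = 6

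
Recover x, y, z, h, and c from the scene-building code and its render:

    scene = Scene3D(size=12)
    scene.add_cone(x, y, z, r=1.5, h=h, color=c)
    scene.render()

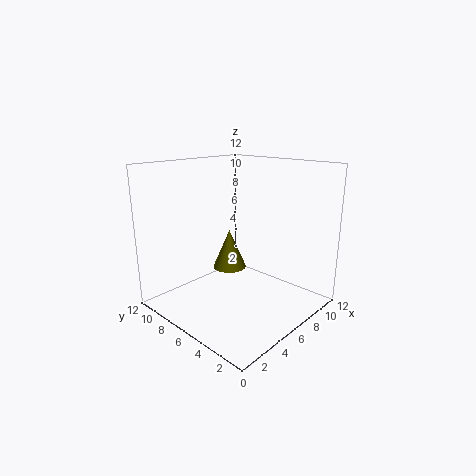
x = 7, y = 8, z = 2.5, h = 3.5, c = 'olive'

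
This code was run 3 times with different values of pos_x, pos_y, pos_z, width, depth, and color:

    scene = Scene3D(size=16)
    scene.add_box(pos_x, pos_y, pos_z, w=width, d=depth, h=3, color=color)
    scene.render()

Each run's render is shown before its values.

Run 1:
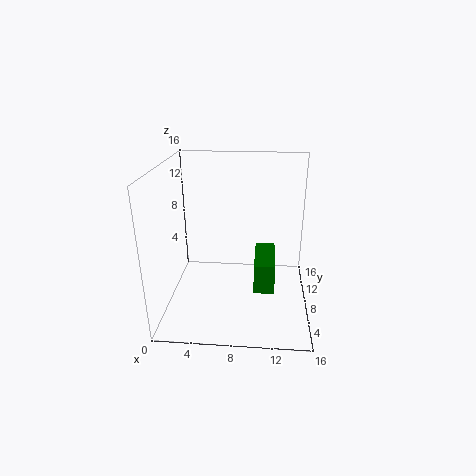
pos_x = 10; pos_y = 2; pos_z = 5; width = 2; depth = 5; color = 'green'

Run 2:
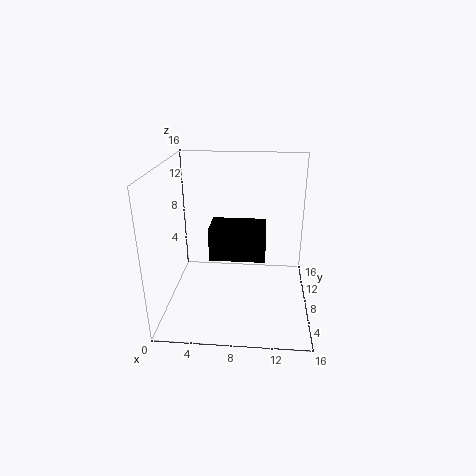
pos_x = 6; pos_y = 1; pos_z = 9; width = 5; depth = 3; color = 'black'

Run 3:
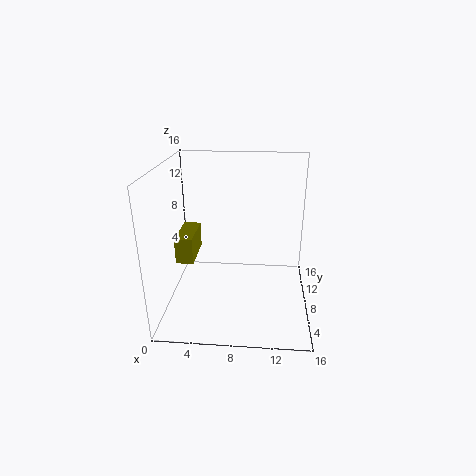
pos_x = 1; pos_y = 7; pos_z = 5; width = 2; depth = 5; color = 'olive'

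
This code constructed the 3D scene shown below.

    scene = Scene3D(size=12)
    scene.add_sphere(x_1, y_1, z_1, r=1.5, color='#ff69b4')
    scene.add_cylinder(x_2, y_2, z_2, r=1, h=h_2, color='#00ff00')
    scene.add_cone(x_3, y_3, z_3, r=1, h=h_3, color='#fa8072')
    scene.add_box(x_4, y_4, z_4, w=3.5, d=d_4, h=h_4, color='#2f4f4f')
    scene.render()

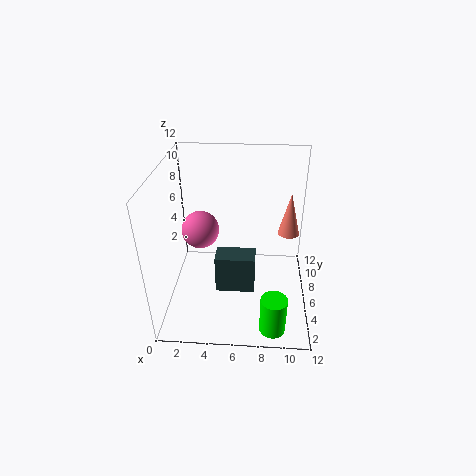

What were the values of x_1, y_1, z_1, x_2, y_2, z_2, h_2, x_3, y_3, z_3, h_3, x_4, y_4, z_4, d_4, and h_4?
x_1 = 3
y_1 = 5.5
z_1 = 7
x_2 = 9
y_2 = 1
z_2 = 1
h_2 = 3
x_3 = 10.5
y_3 = 9.5
z_3 = 4.5
h_3 = 4
x_4 = 4
y_4 = 5.5
z_4 = 0.5
d_4 = 2
h_4 = 3.5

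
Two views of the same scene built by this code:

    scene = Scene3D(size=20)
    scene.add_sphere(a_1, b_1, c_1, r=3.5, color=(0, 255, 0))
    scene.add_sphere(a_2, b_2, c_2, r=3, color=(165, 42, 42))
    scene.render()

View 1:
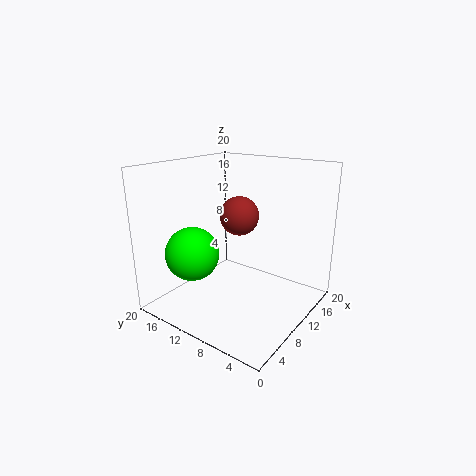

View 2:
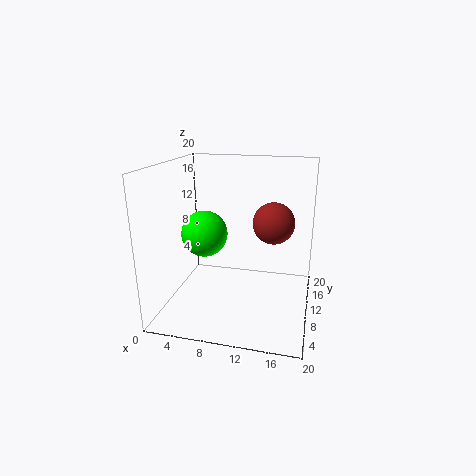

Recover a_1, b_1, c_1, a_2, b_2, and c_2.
a_1 = 4
b_1 = 13
c_1 = 9
a_2 = 14.5
b_2 = 13
c_2 = 11.5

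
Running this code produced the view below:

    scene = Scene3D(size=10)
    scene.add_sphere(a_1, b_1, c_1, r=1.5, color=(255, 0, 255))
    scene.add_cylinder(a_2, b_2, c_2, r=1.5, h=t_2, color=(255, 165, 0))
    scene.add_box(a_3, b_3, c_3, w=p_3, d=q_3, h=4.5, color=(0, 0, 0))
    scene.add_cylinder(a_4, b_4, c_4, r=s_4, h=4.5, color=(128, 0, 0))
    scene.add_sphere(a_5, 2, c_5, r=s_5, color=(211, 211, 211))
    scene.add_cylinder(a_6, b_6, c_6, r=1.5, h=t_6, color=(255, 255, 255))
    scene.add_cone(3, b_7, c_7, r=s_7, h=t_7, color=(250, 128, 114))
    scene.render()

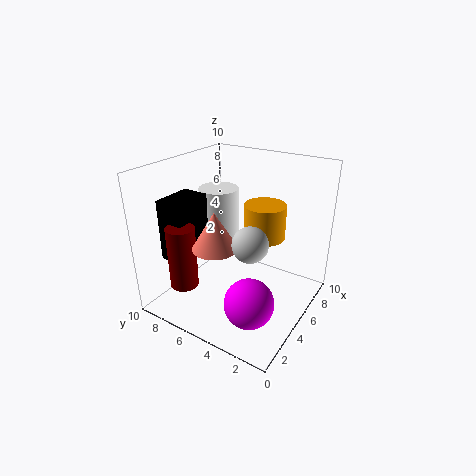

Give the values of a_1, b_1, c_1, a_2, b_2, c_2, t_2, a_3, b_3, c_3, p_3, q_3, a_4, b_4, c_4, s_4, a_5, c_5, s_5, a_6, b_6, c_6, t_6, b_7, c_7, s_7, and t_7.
a_1 = 1.5, b_1 = 2, c_1 = 3, a_2 = 7, b_2 = 4, c_2 = 4.5, t_2 = 2.5, a_3 = 2.5, b_3 = 8, c_3 = 3, p_3 = 3, q_3 = 2, a_4 = 2.5, b_4 = 8, c_4 = 1.5, s_4 = 1, a_5 = 1.5, c_5 = 7, s_5 = 1, a_6 = 7, b_6 = 8, c_6 = 2.5, t_6 = 5, b_7 = 5.5, c_7 = 5, s_7 = 1.5, t_7 = 2.5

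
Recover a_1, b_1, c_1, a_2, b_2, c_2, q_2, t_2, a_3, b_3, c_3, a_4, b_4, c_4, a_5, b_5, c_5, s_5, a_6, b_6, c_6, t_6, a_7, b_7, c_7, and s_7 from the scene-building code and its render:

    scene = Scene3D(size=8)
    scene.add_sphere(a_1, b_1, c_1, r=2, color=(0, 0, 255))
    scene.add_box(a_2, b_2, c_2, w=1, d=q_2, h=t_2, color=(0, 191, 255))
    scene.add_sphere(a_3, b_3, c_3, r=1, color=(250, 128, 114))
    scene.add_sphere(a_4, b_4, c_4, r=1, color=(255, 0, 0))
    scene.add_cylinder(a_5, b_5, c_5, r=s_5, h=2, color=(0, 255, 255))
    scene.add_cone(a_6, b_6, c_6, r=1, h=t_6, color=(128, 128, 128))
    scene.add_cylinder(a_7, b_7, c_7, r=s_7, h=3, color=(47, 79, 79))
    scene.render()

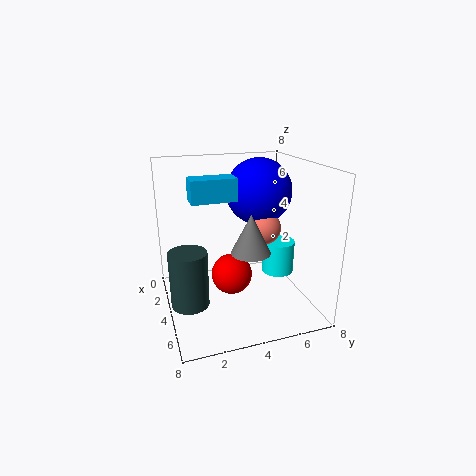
a_1 = 2
b_1 = 6
c_1 = 6
a_2 = 6
b_2 = 1
c_2 = 7
q_2 = 2
t_2 = 1
a_3 = 3
b_3 = 6
c_3 = 4
a_4 = 6
b_4 = 3
c_4 = 3
a_5 = 3
b_5 = 7
c_5 = 1
s_5 = 1
a_6 = 6
b_6 = 4
c_6 = 4
t_6 = 2
a_7 = 5
b_7 = 1
c_7 = 1
s_7 = 1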